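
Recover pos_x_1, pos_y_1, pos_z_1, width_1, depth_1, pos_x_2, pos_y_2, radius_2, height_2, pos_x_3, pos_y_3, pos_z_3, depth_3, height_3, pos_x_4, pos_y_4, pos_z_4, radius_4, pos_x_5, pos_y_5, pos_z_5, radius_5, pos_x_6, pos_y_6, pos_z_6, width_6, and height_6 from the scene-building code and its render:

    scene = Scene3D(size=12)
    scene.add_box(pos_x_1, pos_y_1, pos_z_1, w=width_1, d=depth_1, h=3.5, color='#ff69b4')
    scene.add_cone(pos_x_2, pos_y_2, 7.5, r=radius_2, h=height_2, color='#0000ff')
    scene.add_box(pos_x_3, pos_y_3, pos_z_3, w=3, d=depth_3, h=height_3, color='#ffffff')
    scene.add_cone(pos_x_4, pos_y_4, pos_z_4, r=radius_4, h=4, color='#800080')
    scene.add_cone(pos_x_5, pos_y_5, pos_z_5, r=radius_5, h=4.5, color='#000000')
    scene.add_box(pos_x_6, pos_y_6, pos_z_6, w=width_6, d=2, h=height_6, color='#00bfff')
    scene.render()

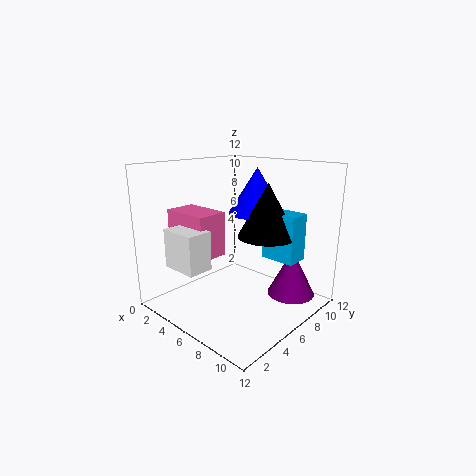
pos_x_1 = 2
pos_y_1 = 2
pos_z_1 = 5
width_1 = 4
depth_1 = 2.5
pos_x_2 = 5.5
pos_y_2 = 9
radius_2 = 2.5
height_2 = 4
pos_x_3 = 3.5
pos_y_3 = 0.5
pos_z_3 = 4.5
depth_3 = 2
height_3 = 3
pos_x_4 = 9.5
pos_y_4 = 9
pos_z_4 = 1
radius_4 = 2
pos_x_5 = 7.5
pos_y_5 = 8
pos_z_5 = 6
radius_5 = 2.5
pos_x_6 = 7
pos_y_6 = 8
pos_z_6 = 4
width_6 = 3
height_6 = 4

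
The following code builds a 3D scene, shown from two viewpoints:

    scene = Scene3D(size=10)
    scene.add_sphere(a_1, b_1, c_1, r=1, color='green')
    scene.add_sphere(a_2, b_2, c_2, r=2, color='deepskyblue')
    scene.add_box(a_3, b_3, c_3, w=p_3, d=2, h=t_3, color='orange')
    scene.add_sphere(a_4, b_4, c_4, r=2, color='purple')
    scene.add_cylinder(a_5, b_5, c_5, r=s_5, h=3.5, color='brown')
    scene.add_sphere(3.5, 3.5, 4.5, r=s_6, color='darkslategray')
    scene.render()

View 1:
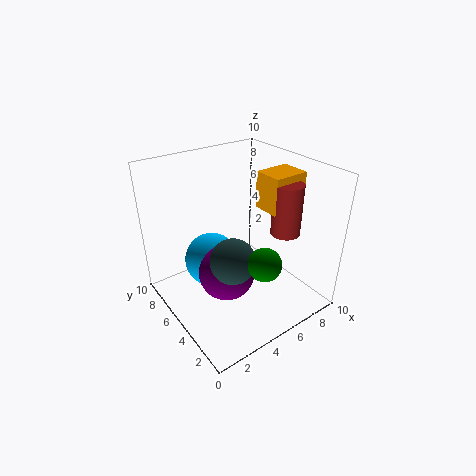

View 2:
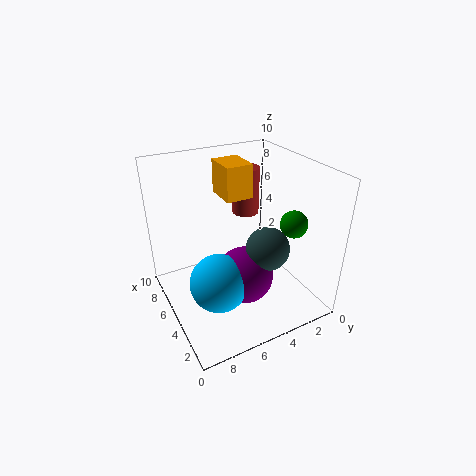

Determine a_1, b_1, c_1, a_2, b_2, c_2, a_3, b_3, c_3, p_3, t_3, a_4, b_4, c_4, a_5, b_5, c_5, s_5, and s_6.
a_1 = 4
b_1 = 1
c_1 = 5.5
a_2 = 4
b_2 = 7
c_2 = 2.5
a_3 = 6.5
b_3 = 3
c_3 = 7
p_3 = 2.5
t_3 = 2.5
a_4 = 4
b_4 = 5
c_4 = 2.5
a_5 = 7.5
b_5 = 3
c_5 = 5.5
s_5 = 1
s_6 = 1.5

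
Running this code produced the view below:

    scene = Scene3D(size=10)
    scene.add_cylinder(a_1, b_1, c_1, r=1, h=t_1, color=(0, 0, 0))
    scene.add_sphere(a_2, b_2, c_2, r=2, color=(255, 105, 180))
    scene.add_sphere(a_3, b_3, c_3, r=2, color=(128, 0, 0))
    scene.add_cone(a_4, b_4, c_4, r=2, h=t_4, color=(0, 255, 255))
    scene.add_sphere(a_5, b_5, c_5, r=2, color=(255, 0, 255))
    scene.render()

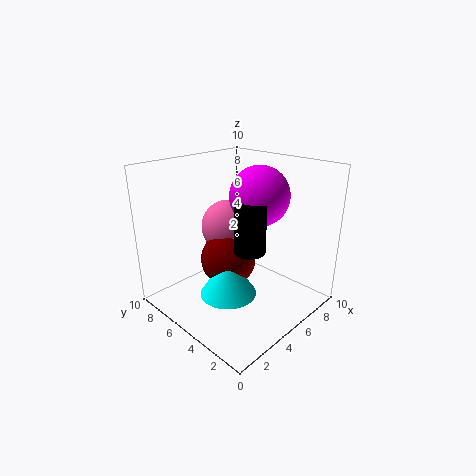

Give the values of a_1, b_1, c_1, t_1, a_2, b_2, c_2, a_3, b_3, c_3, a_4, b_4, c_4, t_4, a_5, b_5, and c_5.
a_1 = 4; b_1 = 3; c_1 = 5; t_1 = 3; a_2 = 6; b_2 = 7; c_2 = 5; a_3 = 5; b_3 = 6; c_3 = 3; a_4 = 4; b_4 = 5; c_4 = 1; t_4 = 3; a_5 = 6; b_5 = 4; c_5 = 8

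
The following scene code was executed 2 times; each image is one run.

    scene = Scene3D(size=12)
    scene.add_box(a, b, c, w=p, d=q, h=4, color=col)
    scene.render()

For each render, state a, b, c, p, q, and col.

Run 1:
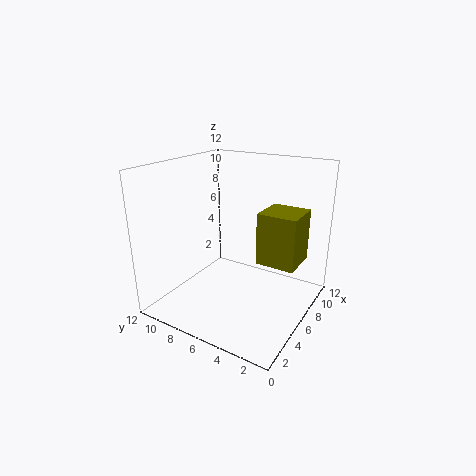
a = 4.5
b = 0.5
c = 5
p = 3
q = 3
col = 'olive'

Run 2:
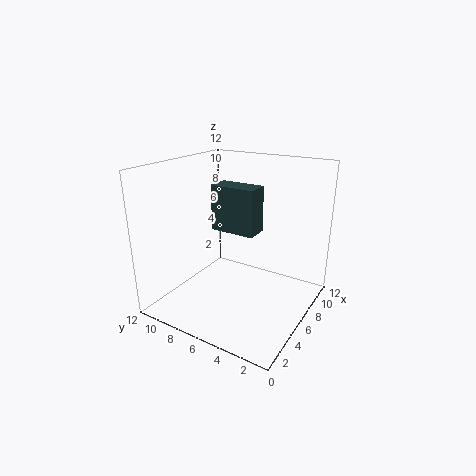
a = 6.5
b = 5
c = 6
p = 2
q = 4
col = 'darkslategray'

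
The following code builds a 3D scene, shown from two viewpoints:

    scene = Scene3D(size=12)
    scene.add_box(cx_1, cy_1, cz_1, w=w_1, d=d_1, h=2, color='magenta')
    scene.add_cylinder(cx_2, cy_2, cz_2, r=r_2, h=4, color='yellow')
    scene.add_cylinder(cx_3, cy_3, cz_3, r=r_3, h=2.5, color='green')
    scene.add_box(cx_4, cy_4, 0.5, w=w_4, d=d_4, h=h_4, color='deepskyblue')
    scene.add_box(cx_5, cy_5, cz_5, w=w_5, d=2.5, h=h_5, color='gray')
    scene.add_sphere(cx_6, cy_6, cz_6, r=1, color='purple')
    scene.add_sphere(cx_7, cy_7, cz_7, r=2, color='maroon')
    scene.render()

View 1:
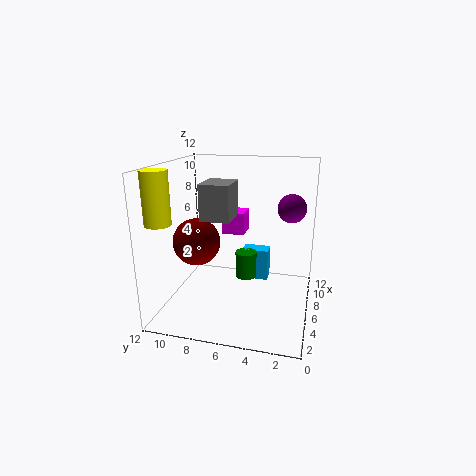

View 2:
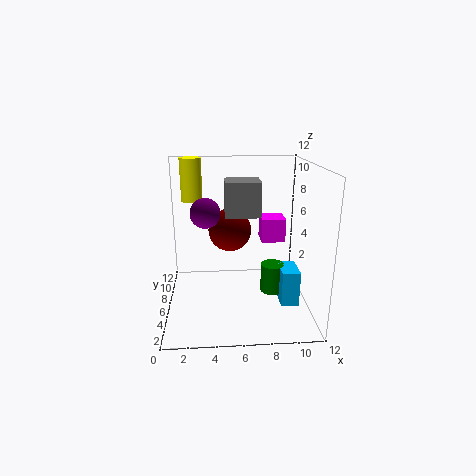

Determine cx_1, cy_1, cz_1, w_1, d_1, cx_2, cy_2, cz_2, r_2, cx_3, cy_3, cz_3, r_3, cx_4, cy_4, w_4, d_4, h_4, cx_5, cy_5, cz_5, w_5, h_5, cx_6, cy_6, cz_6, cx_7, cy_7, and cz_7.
cx_1 = 8, cy_1 = 6, cz_1 = 5.5, w_1 = 2, d_1 = 2, cx_2 = 2, cy_2 = 11, cz_2 = 8, r_2 = 1, cx_3 = 9, cy_3 = 6, cz_3 = 1, r_3 = 1, cx_4 = 9.5, cy_4 = 4, w_4 = 1.5, d_4 = 2.5, h_4 = 3, cx_5 = 5, cy_5 = 6.5, cz_5 = 7.5, w_5 = 3, h_5 = 3, cx_6 = 3.5, cy_6 = 1.5, cz_6 = 9.5, cx_7 = 5.5, cy_7 = 9.5, cz_7 = 5.5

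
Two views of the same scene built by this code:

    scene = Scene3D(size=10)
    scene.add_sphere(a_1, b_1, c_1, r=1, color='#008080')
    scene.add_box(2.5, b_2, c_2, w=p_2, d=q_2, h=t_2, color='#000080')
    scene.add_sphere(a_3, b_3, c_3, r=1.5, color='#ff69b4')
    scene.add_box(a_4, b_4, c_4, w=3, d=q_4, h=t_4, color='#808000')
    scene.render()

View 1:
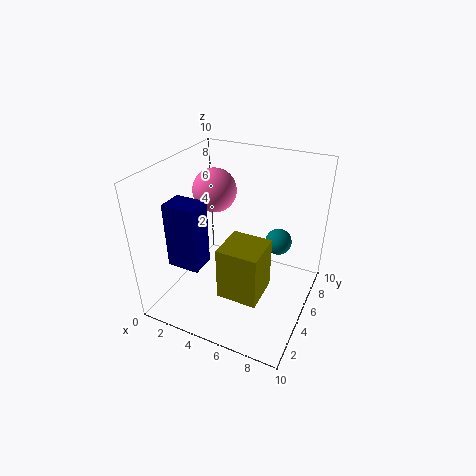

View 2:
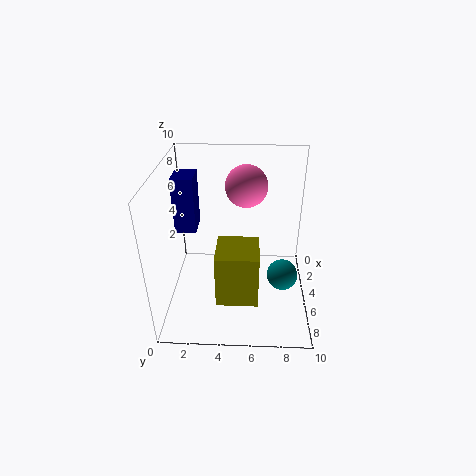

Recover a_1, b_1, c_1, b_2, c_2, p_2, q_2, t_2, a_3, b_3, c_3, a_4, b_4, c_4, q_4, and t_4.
a_1 = 7
b_1 = 8
c_1 = 3.5
b_2 = 0.5
c_2 = 5
p_2 = 2
q_2 = 1.5
t_2 = 4
a_3 = 3
b_3 = 5.5
c_3 = 8
a_4 = 4
b_4 = 3.5
c_4 = 0.5
q_4 = 3
t_4 = 4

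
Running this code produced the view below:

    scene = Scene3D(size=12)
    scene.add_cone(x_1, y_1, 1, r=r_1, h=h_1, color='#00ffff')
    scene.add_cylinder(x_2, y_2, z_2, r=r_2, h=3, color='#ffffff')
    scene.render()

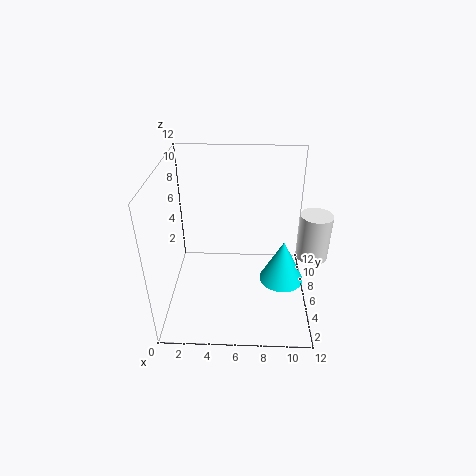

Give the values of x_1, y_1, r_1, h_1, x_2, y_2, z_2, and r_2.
x_1 = 10; y_1 = 7; r_1 = 2; h_1 = 4; x_2 = 11; y_2 = 1; z_2 = 8; r_2 = 1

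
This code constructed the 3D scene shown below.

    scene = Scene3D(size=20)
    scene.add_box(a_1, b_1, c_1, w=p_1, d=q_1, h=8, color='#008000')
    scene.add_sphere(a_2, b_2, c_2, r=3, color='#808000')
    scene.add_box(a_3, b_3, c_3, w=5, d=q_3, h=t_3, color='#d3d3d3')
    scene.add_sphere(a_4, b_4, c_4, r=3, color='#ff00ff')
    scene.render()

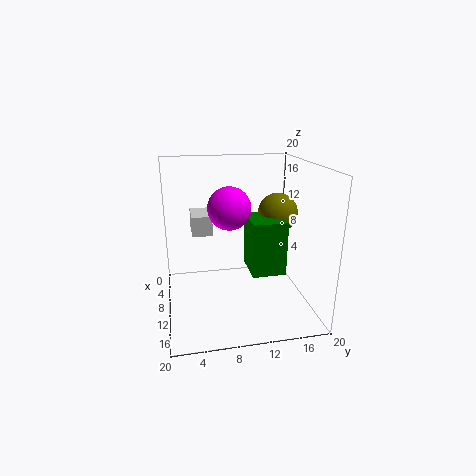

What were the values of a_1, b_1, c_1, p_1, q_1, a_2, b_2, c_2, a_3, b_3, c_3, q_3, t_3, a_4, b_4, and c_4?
a_1 = 5
b_1 = 12
c_1 = 4
p_1 = 6
q_1 = 5
a_2 = 6
b_2 = 17
c_2 = 12
a_3 = 1
b_3 = 4
c_3 = 9
q_3 = 3
t_3 = 3
a_4 = 9
b_4 = 9
c_4 = 14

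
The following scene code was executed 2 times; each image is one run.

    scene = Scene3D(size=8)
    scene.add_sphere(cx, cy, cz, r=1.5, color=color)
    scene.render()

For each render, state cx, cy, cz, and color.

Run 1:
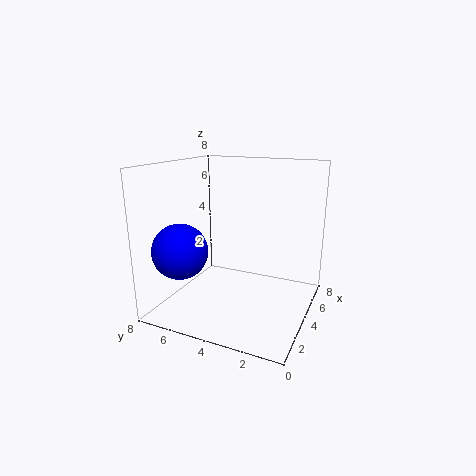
cx = 2, cy = 6.5, cz = 3.5, color = 'blue'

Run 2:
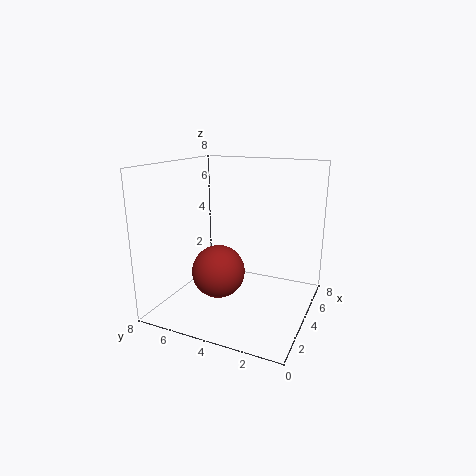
cx = 3.5, cy = 5, cz = 2, color = 'brown'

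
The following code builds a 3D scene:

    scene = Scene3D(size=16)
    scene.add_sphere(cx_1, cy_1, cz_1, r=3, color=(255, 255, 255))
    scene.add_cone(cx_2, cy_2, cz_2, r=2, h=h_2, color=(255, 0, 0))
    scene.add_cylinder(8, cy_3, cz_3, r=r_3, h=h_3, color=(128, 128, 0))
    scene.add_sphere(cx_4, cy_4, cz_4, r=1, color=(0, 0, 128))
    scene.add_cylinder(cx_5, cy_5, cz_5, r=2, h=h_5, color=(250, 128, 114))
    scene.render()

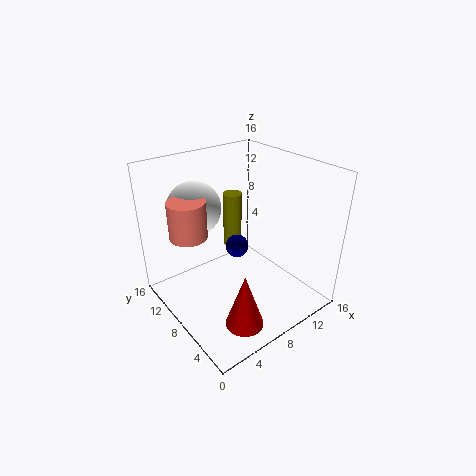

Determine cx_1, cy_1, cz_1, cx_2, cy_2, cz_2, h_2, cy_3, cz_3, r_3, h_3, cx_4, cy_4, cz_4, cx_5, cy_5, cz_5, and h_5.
cx_1 = 5
cy_1 = 12
cz_1 = 11
cx_2 = 5
cy_2 = 3
cz_2 = 1
h_2 = 6
cy_3 = 9
cz_3 = 7
r_3 = 1
h_3 = 6
cx_4 = 4
cy_4 = 3
cz_4 = 11
cx_5 = 3
cy_5 = 10
cz_5 = 9
h_5 = 4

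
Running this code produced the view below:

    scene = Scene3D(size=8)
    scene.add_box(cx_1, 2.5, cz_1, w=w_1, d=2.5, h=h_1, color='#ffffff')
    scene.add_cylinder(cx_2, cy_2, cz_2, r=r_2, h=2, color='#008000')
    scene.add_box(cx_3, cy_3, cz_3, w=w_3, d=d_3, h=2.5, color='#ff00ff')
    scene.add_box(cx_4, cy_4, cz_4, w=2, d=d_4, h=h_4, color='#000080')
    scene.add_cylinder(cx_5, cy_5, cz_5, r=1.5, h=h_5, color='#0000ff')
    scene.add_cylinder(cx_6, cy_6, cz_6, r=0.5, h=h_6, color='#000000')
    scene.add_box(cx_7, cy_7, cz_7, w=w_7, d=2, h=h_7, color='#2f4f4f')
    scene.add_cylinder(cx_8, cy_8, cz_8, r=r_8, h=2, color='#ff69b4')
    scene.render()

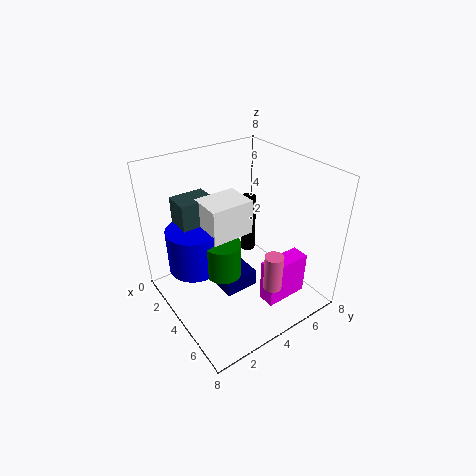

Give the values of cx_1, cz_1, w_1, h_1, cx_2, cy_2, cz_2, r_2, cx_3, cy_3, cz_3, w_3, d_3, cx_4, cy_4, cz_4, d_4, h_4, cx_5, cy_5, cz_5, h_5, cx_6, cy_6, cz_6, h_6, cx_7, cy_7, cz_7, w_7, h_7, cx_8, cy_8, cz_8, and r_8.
cx_1 = 2; cz_1 = 4; w_1 = 2; h_1 = 2; cx_2 = 4; cy_2 = 3; cz_2 = 2; r_2 = 1; cx_3 = 5.5; cy_3 = 4.5; cz_3 = 0.5; w_3 = 1; d_3 = 2.5; cx_4 = 2.5; cy_4 = 3; cz_4 = 0.5; d_4 = 2; h_4 = 1; cx_5 = 2.5; cy_5 = 2; cz_5 = 2; h_5 = 2.5; cx_6 = 1; cy_6 = 7; cz_6 = 0.5; h_6 = 4; cx_7 = 1; cy_7 = 1.5; cz_7 = 2.5; w_7 = 1.5; h_7 = 3.5; cx_8 = 6.5; cy_8 = 4.5; cz_8 = 2; r_8 = 0.5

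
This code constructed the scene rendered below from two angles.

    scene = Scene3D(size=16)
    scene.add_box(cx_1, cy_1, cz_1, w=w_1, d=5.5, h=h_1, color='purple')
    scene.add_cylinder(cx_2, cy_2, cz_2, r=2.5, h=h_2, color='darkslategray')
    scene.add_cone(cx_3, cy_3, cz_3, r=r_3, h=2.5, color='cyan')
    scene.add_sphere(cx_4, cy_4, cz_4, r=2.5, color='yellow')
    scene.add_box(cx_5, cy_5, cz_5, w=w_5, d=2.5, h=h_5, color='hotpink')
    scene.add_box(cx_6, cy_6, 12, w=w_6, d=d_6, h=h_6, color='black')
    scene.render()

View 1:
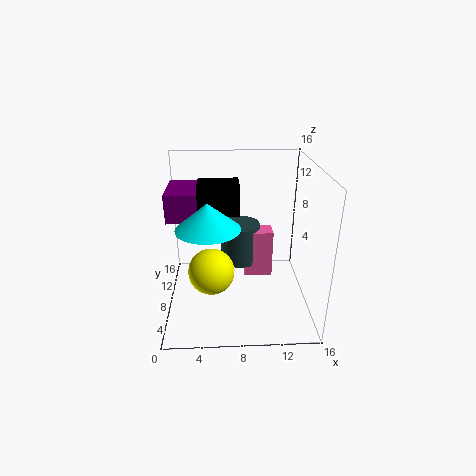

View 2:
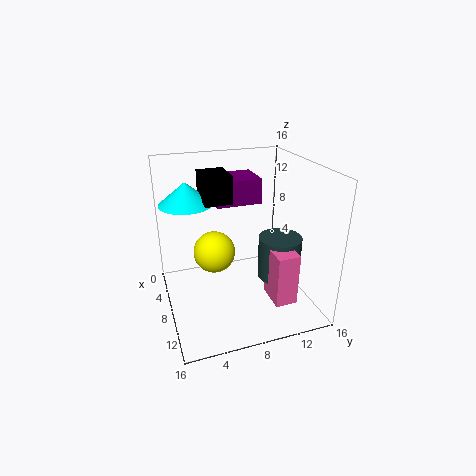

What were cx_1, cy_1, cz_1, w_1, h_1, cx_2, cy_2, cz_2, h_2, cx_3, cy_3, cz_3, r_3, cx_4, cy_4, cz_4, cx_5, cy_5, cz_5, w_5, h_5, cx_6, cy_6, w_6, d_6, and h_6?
cx_1 = 0.5; cy_1 = 6.5; cz_1 = 10.5; w_1 = 4.5; h_1 = 3; cx_2 = 8.5; cy_2 = 13; cz_2 = 2.5; h_2 = 5; cx_3 = 5; cy_3 = 3; cz_3 = 11.5; r_3 = 3; cx_4 = 5; cy_4 = 6; cz_4 = 5; cx_5 = 9; cy_5 = 11; cz_5 = 1; w_5 = 3.5; h_5 = 6; cx_6 = 4; cy_6 = 4.5; w_6 = 4; d_6 = 3; h_6 = 3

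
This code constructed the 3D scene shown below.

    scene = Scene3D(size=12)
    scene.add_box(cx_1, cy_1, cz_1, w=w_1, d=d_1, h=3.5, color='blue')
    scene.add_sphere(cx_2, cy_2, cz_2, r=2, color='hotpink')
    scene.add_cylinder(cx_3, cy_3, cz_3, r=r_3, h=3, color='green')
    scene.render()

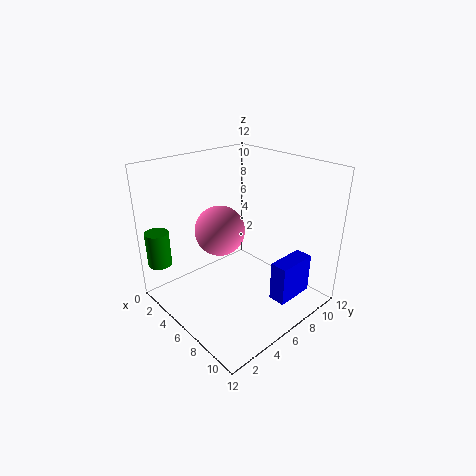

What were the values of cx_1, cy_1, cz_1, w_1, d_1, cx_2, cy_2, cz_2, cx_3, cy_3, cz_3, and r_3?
cx_1 = 8.5; cy_1 = 7.5; cz_1 = 0.5; w_1 = 1.5; d_1 = 3.5; cx_2 = 5.5; cy_2 = 4.5; cz_2 = 7; cx_3 = 1.5; cy_3 = 1; cz_3 = 3.5; r_3 = 1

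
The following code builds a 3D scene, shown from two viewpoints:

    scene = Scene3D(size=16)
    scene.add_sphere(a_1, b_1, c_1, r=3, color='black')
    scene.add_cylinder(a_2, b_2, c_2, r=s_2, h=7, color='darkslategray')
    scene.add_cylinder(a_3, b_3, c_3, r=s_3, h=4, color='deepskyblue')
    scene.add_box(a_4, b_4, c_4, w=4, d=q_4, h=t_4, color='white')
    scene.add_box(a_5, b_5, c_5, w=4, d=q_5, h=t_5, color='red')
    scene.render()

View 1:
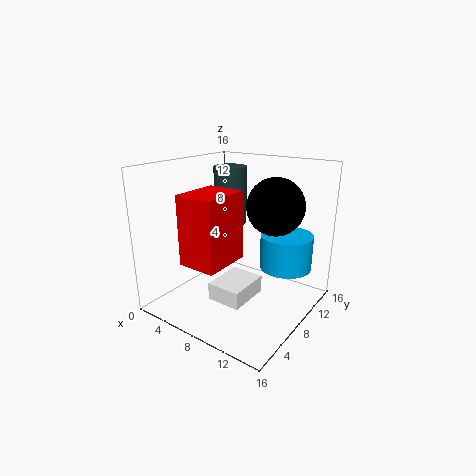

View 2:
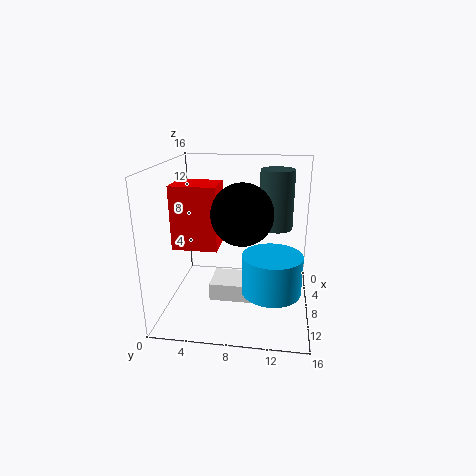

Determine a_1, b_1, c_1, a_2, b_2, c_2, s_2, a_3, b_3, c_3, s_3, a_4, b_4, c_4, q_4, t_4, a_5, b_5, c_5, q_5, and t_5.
a_1 = 12; b_1 = 9; c_1 = 12; a_2 = 4; b_2 = 12; c_2 = 8; s_2 = 2; a_3 = 12; b_3 = 12; c_3 = 4; s_3 = 3; a_4 = 6; b_4 = 5; c_4 = 1; q_4 = 5; t_4 = 2; a_5 = 6; b_5 = 1; c_5 = 7; q_5 = 5; t_5 = 7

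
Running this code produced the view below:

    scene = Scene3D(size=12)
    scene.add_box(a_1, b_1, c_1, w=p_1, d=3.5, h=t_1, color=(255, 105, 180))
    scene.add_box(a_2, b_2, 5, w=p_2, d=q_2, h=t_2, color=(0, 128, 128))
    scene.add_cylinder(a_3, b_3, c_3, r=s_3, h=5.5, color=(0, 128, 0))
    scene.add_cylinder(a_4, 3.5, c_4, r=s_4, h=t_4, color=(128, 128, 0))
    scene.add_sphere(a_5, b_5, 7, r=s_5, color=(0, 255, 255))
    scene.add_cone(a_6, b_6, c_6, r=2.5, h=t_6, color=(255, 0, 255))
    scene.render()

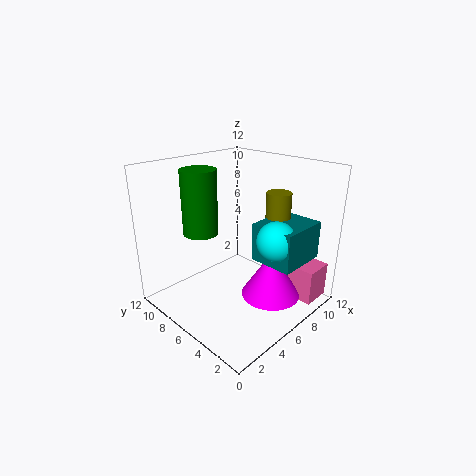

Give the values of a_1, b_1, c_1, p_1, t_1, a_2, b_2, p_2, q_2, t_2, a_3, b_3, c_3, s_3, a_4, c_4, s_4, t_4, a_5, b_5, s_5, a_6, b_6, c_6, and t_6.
a_1 = 9; b_1 = 0.5; c_1 = 0.5; p_1 = 2.5; t_1 = 3; a_2 = 5.5; b_2 = 0.5; p_2 = 4; q_2 = 3.5; t_2 = 3; a_3 = 4.5; b_3 = 9; c_3 = 6; s_3 = 1.5; a_4 = 8; c_4 = 7; s_4 = 1; t_4 = 3; a_5 = 6; b_5 = 2; s_5 = 1.5; a_6 = 7.5; b_6 = 3.5; c_6 = 1; t_6 = 4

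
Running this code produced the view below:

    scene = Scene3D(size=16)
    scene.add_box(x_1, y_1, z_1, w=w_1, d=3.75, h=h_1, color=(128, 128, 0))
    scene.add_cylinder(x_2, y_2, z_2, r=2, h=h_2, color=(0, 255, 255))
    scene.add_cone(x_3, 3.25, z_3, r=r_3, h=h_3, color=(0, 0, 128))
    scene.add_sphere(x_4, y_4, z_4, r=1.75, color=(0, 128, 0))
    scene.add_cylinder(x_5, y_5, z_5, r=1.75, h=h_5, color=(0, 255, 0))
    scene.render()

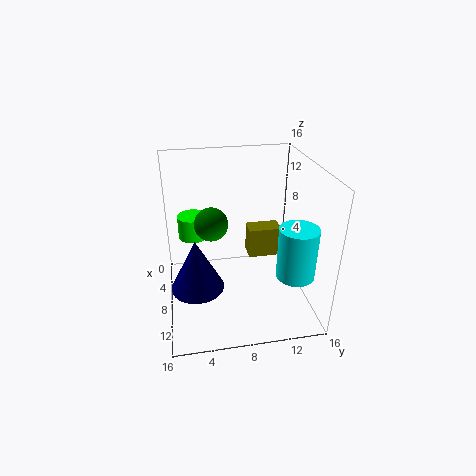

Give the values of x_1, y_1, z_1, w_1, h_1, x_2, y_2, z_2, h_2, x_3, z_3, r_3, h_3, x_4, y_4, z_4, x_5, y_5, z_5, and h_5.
x_1 = 5; y_1 = 9.5; z_1 = 4.75; w_1 = 2.25; h_1 = 3.5; x_2 = 12.5; y_2 = 13.25; z_2 = 5.5; h_2 = 5.5; x_3 = 6.25; z_3 = 0.5; r_3 = 3.25; h_3 = 6.5; x_4 = 9; y_4 = 5; z_4 = 10.5; x_5 = 4; y_5 = 3.25; z_5 = 6.5; h_5 = 2.75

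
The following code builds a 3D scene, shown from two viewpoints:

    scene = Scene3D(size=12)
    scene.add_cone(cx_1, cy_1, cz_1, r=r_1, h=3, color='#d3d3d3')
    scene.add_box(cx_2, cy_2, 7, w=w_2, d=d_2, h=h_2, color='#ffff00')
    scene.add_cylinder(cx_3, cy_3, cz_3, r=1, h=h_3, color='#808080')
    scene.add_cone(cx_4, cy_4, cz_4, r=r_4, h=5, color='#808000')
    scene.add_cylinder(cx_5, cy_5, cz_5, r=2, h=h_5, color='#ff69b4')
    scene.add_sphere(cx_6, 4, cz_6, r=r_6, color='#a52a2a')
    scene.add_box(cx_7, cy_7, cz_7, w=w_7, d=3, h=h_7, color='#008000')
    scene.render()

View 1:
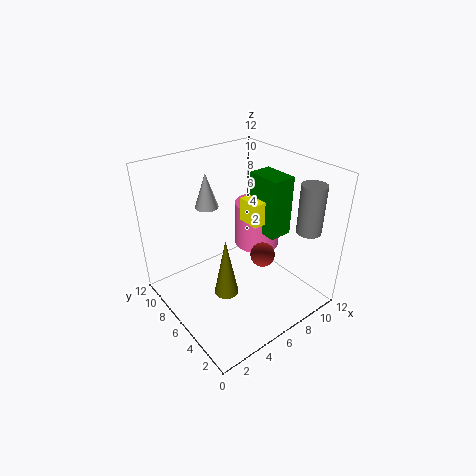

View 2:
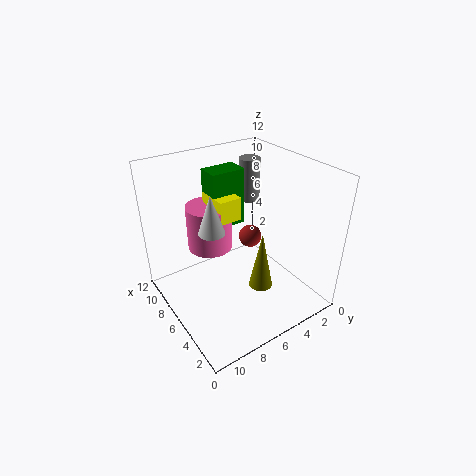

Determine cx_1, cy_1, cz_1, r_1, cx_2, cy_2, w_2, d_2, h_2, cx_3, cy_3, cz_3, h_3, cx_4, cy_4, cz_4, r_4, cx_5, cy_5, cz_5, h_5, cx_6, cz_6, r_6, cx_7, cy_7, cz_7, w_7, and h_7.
cx_1 = 5, cy_1 = 9, cz_1 = 8, r_1 = 1, cx_2 = 7, cy_2 = 5, w_2 = 3, d_2 = 2, h_2 = 2, cx_3 = 10, cy_3 = 2, cz_3 = 7, h_3 = 4, cx_4 = 4, cy_4 = 5, cz_4 = 2, r_4 = 1, cx_5 = 9, cy_5 = 7, cz_5 = 4, h_5 = 4, cx_6 = 7, cz_6 = 5, r_6 = 1, cx_7 = 8, cy_7 = 4, cz_7 = 6, w_7 = 2, h_7 = 5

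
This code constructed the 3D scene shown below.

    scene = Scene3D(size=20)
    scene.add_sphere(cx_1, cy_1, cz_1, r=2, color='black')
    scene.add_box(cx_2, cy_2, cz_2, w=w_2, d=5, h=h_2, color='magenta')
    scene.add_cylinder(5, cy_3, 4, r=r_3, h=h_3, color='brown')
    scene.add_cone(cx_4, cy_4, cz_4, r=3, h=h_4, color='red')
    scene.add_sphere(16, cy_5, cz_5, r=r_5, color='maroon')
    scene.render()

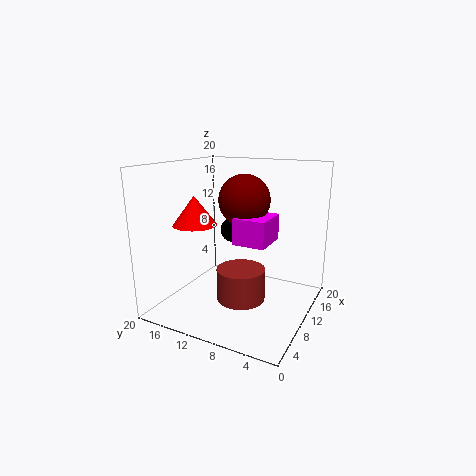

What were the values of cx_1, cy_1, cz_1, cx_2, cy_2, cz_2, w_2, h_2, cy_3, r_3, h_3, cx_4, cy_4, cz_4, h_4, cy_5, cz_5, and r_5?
cx_1 = 16; cy_1 = 14; cz_1 = 9; cx_2 = 12; cy_2 = 7; cz_2 = 8; w_2 = 6; h_2 = 4; cy_3 = 7; r_3 = 3; h_3 = 4; cx_4 = 7; cy_4 = 15; cz_4 = 12; h_4 = 4; cy_5 = 12; cz_5 = 14; r_5 = 4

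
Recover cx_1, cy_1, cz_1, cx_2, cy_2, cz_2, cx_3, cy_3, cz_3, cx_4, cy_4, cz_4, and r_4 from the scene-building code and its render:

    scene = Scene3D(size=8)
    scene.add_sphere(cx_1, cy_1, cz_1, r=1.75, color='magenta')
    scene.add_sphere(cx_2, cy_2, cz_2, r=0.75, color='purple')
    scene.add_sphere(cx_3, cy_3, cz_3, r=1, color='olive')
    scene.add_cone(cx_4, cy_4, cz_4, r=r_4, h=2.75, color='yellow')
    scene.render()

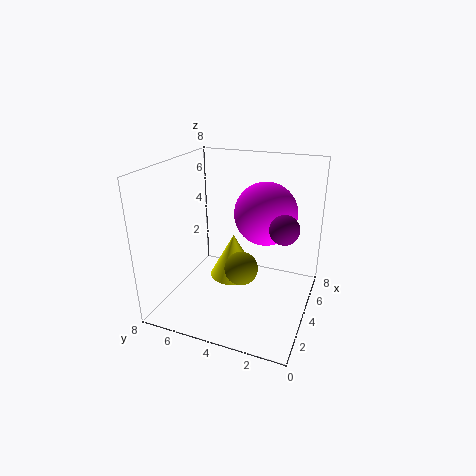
cx_1 = 5; cy_1 = 2.75; cz_1 = 5.25; cx_2 = 3.25; cy_2 = 1.25; cz_2 = 5.25; cx_3 = 4.5; cy_3 = 4; cz_3 = 1.75; cx_4 = 5.75; cy_4 = 5; cz_4 = 0.5; r_4 = 1.5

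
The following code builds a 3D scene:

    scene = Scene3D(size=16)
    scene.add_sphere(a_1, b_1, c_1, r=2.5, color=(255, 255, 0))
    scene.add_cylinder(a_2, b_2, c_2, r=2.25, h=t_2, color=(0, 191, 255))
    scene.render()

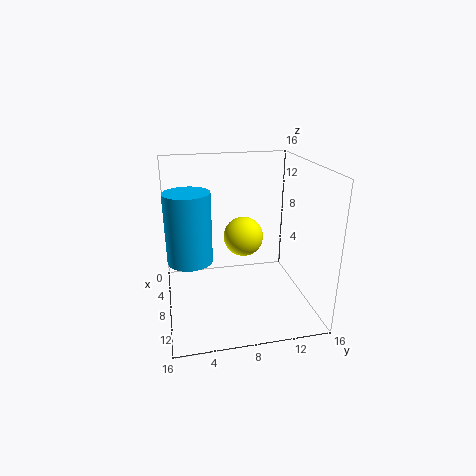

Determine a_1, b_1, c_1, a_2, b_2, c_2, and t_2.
a_1 = 3.25; b_1 = 9.75; c_1 = 6; a_2 = 10.75; b_2 = 2.5; c_2 = 7.25; t_2 = 7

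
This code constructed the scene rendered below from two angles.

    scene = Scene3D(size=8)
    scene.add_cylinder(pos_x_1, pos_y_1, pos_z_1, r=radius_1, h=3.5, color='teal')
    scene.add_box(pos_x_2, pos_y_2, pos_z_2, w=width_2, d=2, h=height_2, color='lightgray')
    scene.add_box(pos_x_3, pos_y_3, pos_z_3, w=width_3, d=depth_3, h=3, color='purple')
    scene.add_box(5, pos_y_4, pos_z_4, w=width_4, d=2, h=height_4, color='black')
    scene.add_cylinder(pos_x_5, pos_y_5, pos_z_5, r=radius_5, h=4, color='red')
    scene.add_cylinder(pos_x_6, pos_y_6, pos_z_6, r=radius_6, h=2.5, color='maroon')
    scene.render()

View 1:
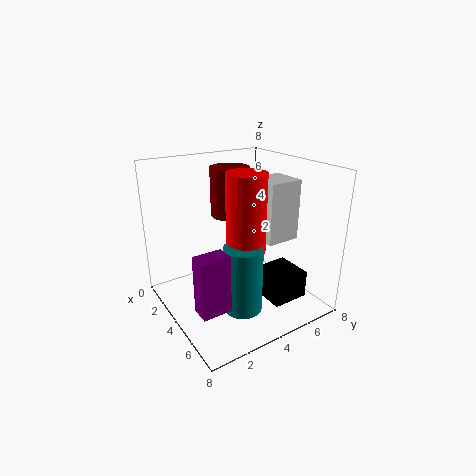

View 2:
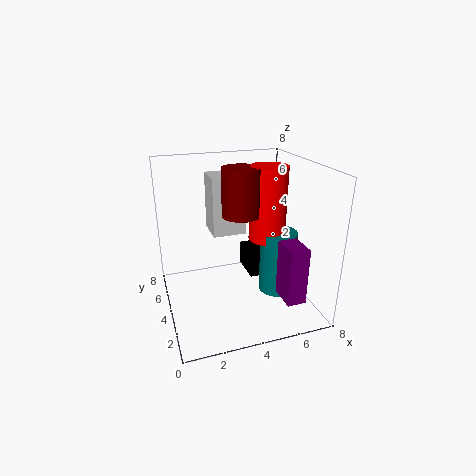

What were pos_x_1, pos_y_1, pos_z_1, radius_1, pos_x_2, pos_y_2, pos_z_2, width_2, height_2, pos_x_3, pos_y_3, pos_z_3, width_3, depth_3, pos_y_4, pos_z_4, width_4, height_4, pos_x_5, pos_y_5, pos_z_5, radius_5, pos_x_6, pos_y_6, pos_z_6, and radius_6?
pos_x_1 = 6, pos_y_1 = 3, pos_z_1 = 1, radius_1 = 1, pos_x_2 = 3, pos_y_2 = 5.5, pos_z_2 = 3.5, width_2 = 2, height_2 = 3.5, pos_x_3 = 5.5, pos_y_3 = 0.5, pos_z_3 = 1.5, width_3 = 1, depth_3 = 1.5, pos_y_4 = 4.5, pos_z_4 = 1, width_4 = 2, height_4 = 1.5, pos_x_5 = 5.5, pos_y_5 = 3.5, pos_z_5 = 4, radius_5 = 1, pos_x_6 = 4, pos_y_6 = 3.5, pos_z_6 = 5.5, radius_6 = 1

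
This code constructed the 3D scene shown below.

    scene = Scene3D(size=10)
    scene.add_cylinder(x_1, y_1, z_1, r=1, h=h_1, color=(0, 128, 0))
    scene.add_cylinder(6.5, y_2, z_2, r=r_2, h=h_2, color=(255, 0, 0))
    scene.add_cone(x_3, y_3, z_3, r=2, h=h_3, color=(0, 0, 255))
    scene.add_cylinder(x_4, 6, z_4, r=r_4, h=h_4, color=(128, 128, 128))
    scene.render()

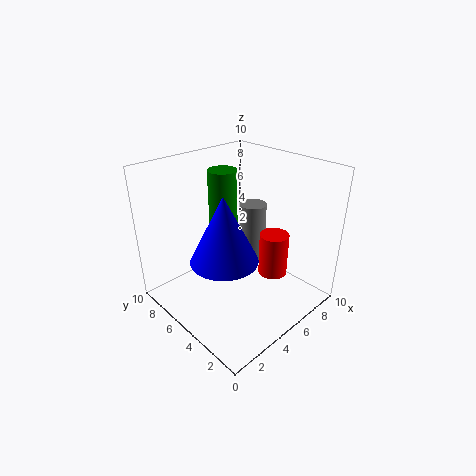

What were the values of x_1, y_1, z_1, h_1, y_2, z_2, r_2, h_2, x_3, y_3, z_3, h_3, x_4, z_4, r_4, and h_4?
x_1 = 5; y_1 = 6.5; z_1 = 5; h_1 = 4.5; y_2 = 3; z_2 = 2.5; r_2 = 1; h_2 = 3; x_3 = 2; y_3 = 3; z_3 = 5.5; h_3 = 4; x_4 = 7.5; z_4 = 2; r_4 = 1; h_4 = 4.5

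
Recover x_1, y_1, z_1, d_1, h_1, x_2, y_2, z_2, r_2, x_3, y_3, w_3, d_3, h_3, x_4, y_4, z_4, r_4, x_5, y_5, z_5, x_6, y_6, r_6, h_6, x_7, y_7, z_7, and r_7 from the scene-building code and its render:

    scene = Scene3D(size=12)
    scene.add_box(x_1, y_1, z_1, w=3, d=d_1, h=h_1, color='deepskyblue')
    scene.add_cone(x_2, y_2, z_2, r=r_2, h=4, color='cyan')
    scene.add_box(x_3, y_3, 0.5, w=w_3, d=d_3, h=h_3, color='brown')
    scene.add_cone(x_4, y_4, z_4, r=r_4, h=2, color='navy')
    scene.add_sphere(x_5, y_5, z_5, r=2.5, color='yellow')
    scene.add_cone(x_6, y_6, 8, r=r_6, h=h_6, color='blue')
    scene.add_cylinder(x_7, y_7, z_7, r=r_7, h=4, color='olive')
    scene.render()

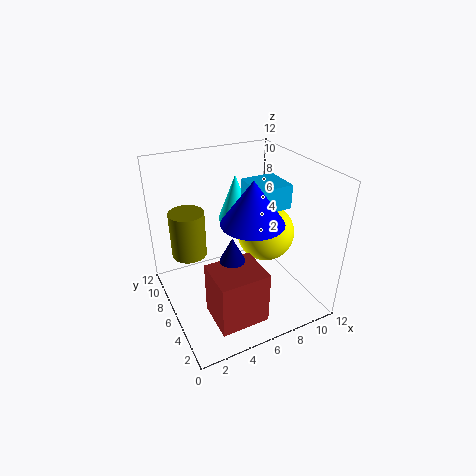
x_1 = 7, y_1 = 4.5, z_1 = 8.5, d_1 = 3, h_1 = 2, x_2 = 7, y_2 = 8.5, z_2 = 6.5, r_2 = 1.5, x_3 = 2.5, y_3 = 1.5, w_3 = 4, d_3 = 3.5, h_3 = 4.5, x_4 = 4.5, y_4 = 4, z_4 = 5.5, r_4 = 1, x_5 = 9, y_5 = 6.5, z_5 = 5.5, x_6 = 6.5, y_6 = 4.5, r_6 = 2.5, h_6 = 3.5, x_7 = 2.5, y_7 = 8.5, z_7 = 4, r_7 = 1.5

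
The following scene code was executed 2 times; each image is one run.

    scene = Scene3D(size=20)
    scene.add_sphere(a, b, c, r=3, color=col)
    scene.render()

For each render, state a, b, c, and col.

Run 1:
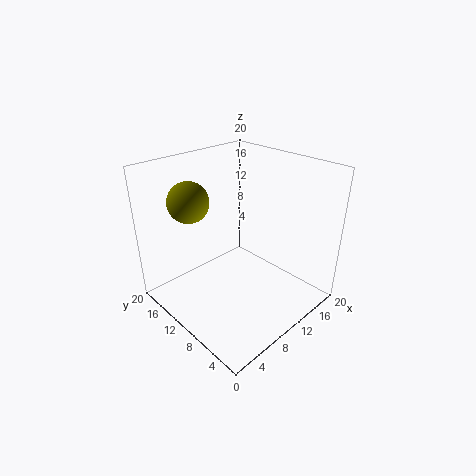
a = 7, b = 17, c = 14, col = 'olive'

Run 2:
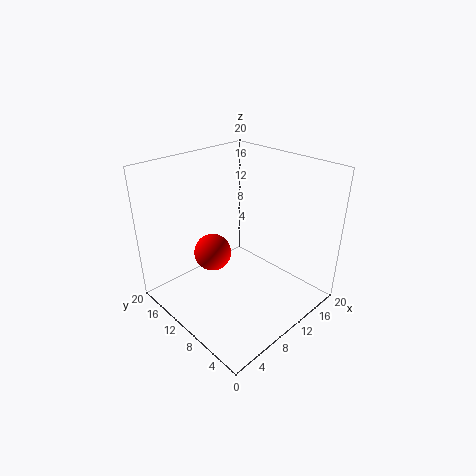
a = 11, b = 17, c = 4, col = 'red'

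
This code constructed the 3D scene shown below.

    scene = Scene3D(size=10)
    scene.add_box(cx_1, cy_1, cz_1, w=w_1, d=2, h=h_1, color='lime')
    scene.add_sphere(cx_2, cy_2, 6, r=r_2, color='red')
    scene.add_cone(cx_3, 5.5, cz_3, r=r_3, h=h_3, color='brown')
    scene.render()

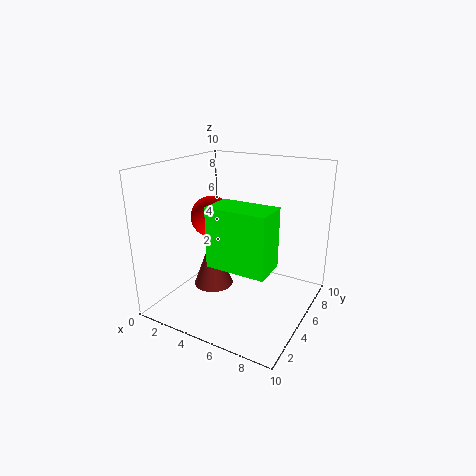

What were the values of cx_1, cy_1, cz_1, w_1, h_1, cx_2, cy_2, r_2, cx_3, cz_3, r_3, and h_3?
cx_1 = 5.5, cy_1 = 0.5, cz_1 = 5, w_1 = 3.5, h_1 = 3.5, cx_2 = 2.5, cy_2 = 5.5, r_2 = 1.5, cx_3 = 2.5, cz_3 = 0.5, r_3 = 1.5, h_3 = 4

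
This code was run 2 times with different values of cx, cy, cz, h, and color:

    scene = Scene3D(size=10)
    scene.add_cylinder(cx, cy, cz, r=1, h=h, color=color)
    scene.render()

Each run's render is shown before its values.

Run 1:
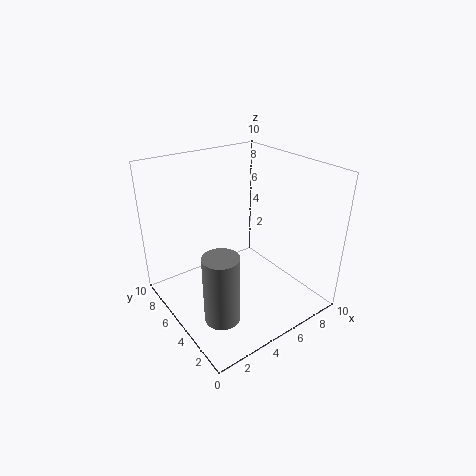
cx = 1, cy = 1, cz = 3, h = 4, color = 'gray'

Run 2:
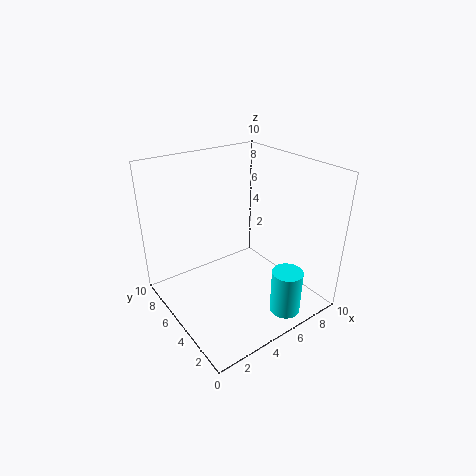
cx = 6, cy = 1, cz = 1, h = 3, color = 'cyan'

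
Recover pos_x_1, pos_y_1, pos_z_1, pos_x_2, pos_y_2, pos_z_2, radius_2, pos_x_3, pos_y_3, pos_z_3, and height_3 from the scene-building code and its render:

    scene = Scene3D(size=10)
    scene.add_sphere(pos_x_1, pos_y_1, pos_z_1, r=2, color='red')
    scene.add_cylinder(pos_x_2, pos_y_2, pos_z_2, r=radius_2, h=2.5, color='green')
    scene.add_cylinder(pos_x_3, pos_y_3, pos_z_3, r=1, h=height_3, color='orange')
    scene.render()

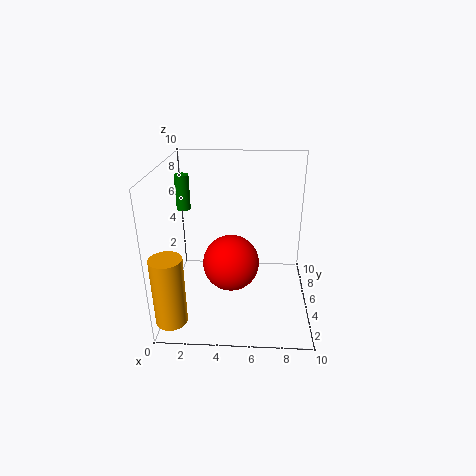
pos_x_1 = 4.5
pos_y_1 = 5
pos_z_1 = 3
pos_x_2 = 1
pos_y_2 = 6.5
pos_z_2 = 6.5
radius_2 = 0.5
pos_x_3 = 1
pos_y_3 = 1
pos_z_3 = 1
height_3 = 4.5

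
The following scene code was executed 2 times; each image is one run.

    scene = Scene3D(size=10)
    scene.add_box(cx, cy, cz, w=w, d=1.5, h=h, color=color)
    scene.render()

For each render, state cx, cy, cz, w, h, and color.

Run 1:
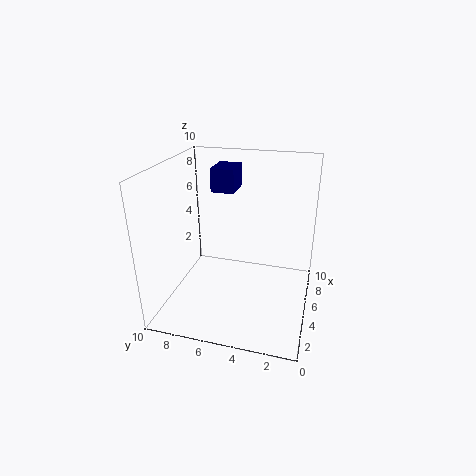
cx = 4
cy = 5
cz = 8.5
w = 2
h = 1.5
color = 'navy'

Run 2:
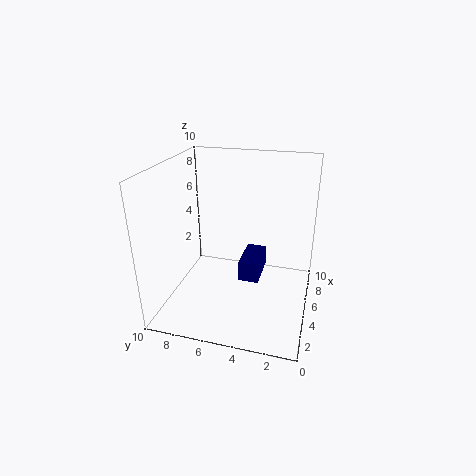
cx = 5
cy = 3.5
cz = 1.5
w = 3
h = 1.5
color = 'navy'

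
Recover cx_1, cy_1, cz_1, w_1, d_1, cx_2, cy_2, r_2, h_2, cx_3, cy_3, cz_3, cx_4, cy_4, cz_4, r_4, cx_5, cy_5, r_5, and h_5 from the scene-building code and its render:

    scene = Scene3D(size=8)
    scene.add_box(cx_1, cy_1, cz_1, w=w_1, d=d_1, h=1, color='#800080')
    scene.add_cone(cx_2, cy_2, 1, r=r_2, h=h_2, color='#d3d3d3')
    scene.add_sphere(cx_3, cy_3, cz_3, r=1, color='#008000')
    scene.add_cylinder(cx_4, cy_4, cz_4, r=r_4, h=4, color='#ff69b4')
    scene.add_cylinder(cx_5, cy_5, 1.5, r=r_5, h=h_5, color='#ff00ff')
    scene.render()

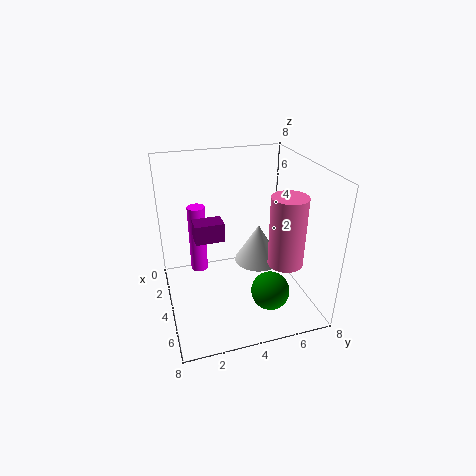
cx_1 = 4; cy_1 = 1.5; cz_1 = 4.5; w_1 = 1; d_1 = 1.5; cx_2 = 2; cy_2 = 6; r_2 = 1.5; h_2 = 2.5; cx_3 = 6.5; cy_3 = 5; cz_3 = 2; cx_4 = 5; cy_4 = 6.5; cz_4 = 2.5; r_4 = 1; cx_5 = 2.5; cy_5 = 2; r_5 = 0.5; h_5 = 4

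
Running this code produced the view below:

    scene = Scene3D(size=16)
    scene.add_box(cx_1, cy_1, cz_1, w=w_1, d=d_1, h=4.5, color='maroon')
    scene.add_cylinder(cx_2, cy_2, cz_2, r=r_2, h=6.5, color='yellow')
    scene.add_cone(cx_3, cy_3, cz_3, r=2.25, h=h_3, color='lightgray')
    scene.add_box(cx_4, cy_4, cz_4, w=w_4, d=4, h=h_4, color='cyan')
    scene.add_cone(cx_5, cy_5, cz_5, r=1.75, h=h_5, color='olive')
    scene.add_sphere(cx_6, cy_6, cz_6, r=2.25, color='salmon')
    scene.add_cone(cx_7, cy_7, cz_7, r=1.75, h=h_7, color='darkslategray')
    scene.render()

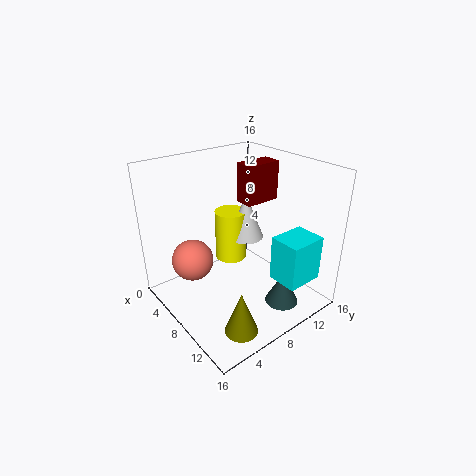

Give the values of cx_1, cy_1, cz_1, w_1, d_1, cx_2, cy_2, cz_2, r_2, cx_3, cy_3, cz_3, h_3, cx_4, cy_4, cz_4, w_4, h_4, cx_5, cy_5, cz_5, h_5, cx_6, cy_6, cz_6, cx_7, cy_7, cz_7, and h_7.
cx_1 = 5.25, cy_1 = 10, cz_1 = 11, w_1 = 2.25, d_1 = 4.25, cx_2 = 3, cy_2 = 10.75, cz_2 = 2.25, r_2 = 2, cx_3 = 4.25, cy_3 = 12.25, cz_3 = 5.25, h_3 = 5.75, cx_4 = 12.5, cy_4 = 8.75, cz_4 = 5, w_4 = 3.25, h_4 = 4.75, cx_5 = 13, cy_5 = 4.5, cz_5 = 0.25, h_5 = 4.75, cx_6 = 6, cy_6 = 3.25, cz_6 = 6, cx_7 = 13.75, cy_7 = 9.5, cz_7 = 2.25, h_7 = 3.5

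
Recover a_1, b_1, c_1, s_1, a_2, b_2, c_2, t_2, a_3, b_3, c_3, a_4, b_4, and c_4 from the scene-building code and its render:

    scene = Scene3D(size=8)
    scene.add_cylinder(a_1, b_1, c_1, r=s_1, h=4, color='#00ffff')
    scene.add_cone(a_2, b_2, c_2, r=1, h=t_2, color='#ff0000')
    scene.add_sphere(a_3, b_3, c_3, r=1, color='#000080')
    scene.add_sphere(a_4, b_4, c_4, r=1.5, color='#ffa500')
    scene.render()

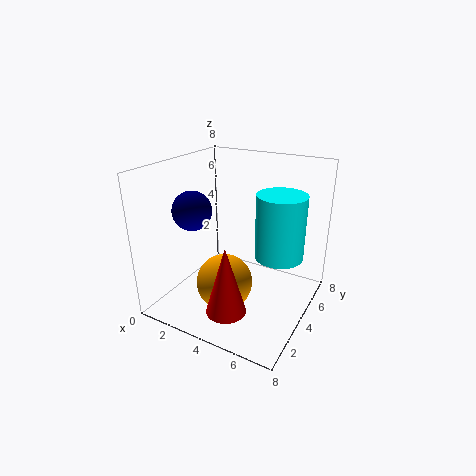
a_1 = 5.5
b_1 = 6.5
c_1 = 2
s_1 = 1.5
a_2 = 5
b_2 = 1
c_2 = 1.5
t_2 = 3.5
a_3 = 2.5
b_3 = 2
c_3 = 6
a_4 = 4
b_4 = 2.5
c_4 = 2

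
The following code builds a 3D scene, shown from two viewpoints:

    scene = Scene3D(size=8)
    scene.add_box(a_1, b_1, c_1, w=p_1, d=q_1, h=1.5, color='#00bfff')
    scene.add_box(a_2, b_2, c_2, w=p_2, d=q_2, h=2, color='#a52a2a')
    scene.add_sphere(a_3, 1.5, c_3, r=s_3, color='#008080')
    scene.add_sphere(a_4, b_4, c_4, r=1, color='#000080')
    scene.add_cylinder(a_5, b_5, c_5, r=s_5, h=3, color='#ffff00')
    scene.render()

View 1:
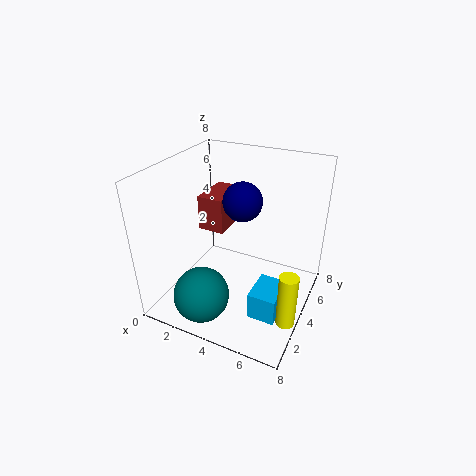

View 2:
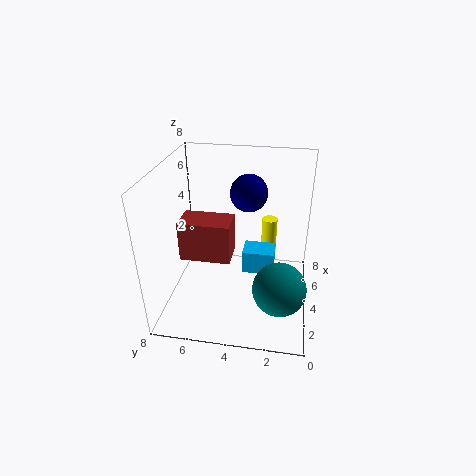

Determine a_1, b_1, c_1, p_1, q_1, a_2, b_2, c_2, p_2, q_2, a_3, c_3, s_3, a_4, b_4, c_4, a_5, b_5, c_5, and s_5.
a_1 = 5.5; b_1 = 2; c_1 = 0.5; p_1 = 1.5; q_1 = 2; a_2 = 1.5; b_2 = 4; c_2 = 4; p_2 = 1.5; q_2 = 2.5; a_3 = 3; c_3 = 1.5; s_3 = 1.5; a_4 = 4.5; b_4 = 3.5; c_4 = 6.5; a_5 = 7.5; b_5 = 2.5; c_5 = 0.5; s_5 = 0.5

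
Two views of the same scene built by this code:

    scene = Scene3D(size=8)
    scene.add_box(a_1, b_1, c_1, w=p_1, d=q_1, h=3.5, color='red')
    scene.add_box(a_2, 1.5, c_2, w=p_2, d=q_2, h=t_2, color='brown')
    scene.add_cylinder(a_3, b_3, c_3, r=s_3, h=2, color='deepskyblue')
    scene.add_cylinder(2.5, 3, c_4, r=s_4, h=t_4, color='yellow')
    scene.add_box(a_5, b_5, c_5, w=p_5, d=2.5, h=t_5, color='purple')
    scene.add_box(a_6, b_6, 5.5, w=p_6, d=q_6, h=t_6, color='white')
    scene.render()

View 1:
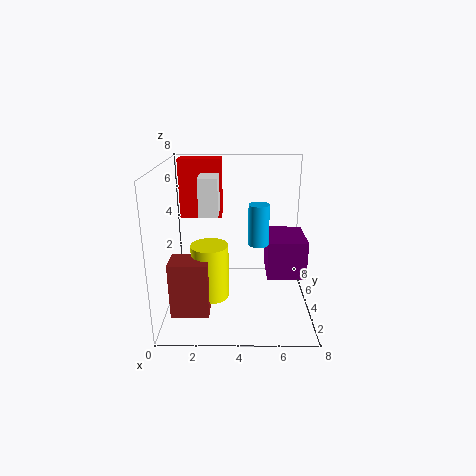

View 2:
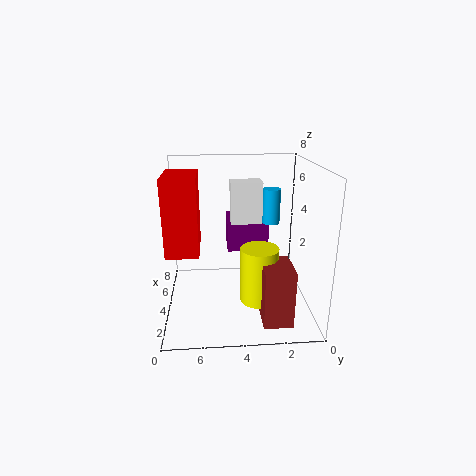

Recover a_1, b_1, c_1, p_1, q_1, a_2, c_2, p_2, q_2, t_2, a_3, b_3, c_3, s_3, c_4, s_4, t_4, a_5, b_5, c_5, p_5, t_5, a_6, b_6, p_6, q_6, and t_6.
a_1 = 0.5
b_1 = 6
c_1 = 4.5
p_1 = 2.5
q_1 = 1.5
a_2 = 0.5
c_2 = 0.5
p_2 = 2
q_2 = 1.5
t_2 = 3
a_3 = 5
b_3 = 2
c_3 = 4.5
s_3 = 0.5
c_4 = 1
s_4 = 1
t_4 = 3
a_5 = 5.5
b_5 = 2
c_5 = 2.5
p_5 = 2
t_5 = 2
a_6 = 2
b_6 = 3
p_6 = 1
q_6 = 1.5
t_6 = 2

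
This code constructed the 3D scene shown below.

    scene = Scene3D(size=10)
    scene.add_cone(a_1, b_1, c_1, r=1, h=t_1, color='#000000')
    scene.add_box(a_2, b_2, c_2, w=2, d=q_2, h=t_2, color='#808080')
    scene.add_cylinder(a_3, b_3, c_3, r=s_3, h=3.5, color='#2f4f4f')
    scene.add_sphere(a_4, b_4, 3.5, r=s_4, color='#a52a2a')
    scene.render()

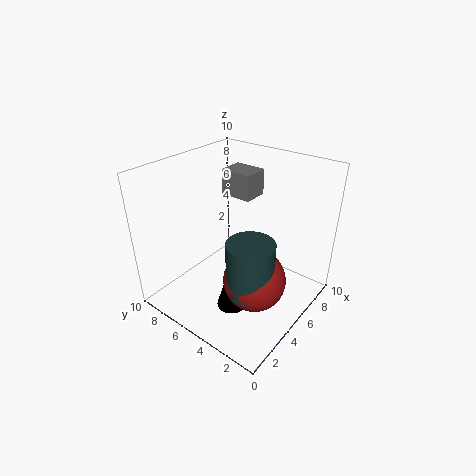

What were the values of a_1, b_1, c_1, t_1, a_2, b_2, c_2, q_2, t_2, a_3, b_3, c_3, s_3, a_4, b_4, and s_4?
a_1 = 3; b_1 = 4; c_1 = 1; t_1 = 3.5; a_2 = 7.5; b_2 = 6; c_2 = 6.5; q_2 = 2.5; t_2 = 2; a_3 = 3; b_3 = 2.5; c_3 = 3; s_3 = 1.5; a_4 = 3.5; b_4 = 2.5; s_4 = 2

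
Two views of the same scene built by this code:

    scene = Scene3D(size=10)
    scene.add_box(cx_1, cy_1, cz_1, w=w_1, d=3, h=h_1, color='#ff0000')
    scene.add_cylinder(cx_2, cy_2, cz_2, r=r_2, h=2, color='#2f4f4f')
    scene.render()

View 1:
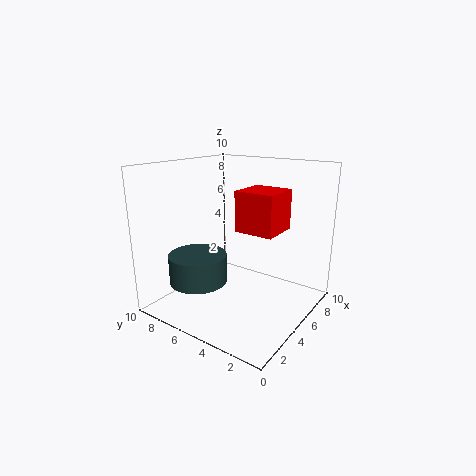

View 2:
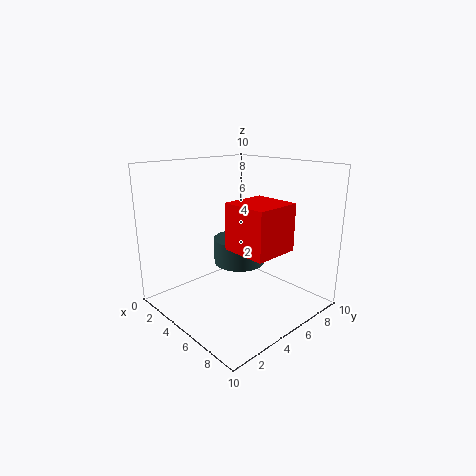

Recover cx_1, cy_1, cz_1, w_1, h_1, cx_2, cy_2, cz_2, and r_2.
cx_1 = 6
cy_1 = 3
cz_1 = 5
w_1 = 3
h_1 = 3
cx_2 = 3
cy_2 = 7
cz_2 = 2
r_2 = 2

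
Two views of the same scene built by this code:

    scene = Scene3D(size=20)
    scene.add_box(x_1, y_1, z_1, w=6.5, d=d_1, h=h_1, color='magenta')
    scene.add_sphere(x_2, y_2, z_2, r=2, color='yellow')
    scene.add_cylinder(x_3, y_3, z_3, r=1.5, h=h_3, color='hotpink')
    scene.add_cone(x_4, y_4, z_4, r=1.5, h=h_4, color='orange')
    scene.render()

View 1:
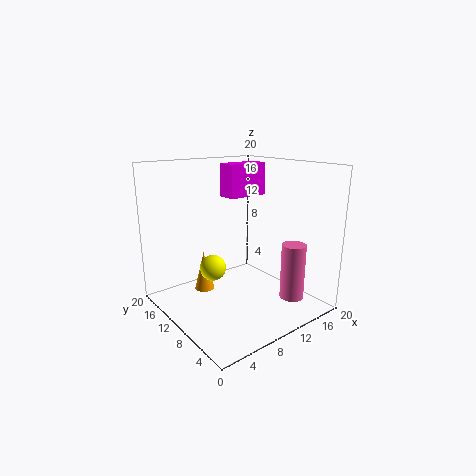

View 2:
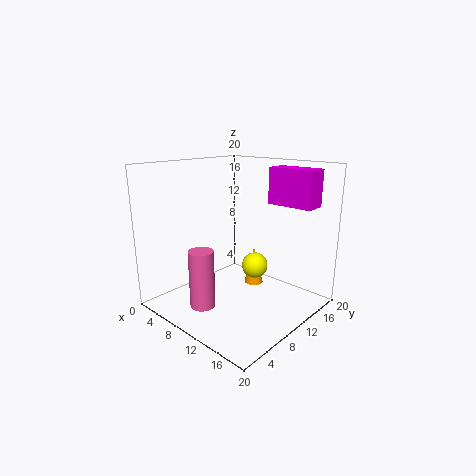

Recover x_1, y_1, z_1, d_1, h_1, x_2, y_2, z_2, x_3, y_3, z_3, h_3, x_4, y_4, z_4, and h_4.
x_1 = 12, y_1 = 14, z_1 = 14.5, d_1 = 3, h_1 = 5, x_2 = 9, y_2 = 15, z_2 = 4, x_3 = 12, y_3 = 1.5, z_3 = 4, h_3 = 7, x_4 = 8, y_4 = 16, z_4 = 0.5, h_4 = 6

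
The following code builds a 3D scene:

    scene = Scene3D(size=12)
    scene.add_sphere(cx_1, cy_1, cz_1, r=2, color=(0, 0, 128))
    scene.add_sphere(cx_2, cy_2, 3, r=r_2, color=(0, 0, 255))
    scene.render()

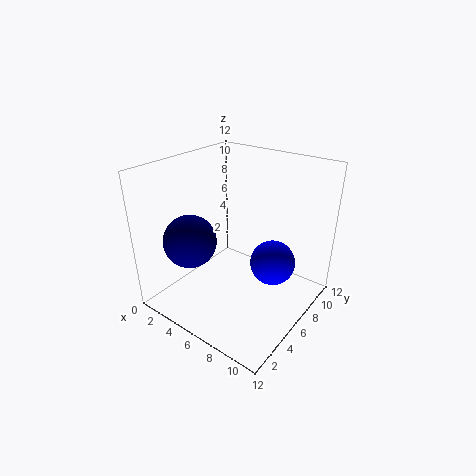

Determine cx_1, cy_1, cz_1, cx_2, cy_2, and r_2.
cx_1 = 4.5; cy_1 = 2; cz_1 = 7; cx_2 = 8; cy_2 = 8.5; r_2 = 2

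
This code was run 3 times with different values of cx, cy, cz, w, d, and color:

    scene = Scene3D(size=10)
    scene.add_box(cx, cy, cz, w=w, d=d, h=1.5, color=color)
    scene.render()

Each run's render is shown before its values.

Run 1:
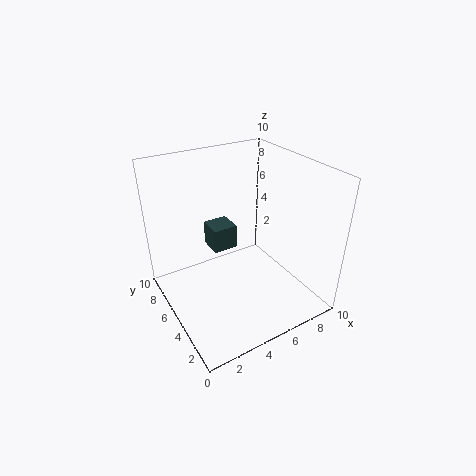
cx = 2.5; cy = 3.5; cz = 5.5; w = 1.5; d = 1.5; color = 'darkslategray'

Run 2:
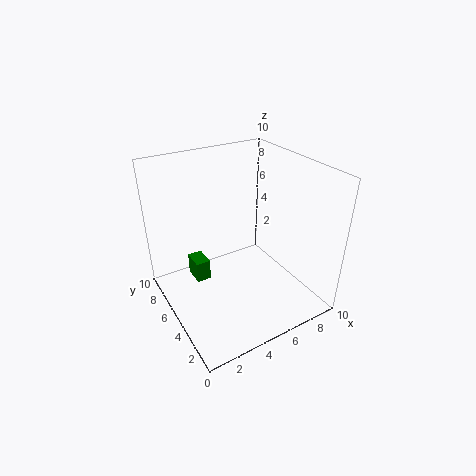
cx = 2; cy = 5.5; cz = 2; w = 1; d = 1.5; color = 'green'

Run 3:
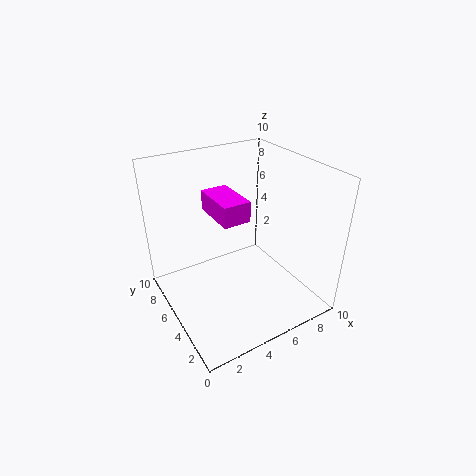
cx = 4; cy = 5; cz = 6; w = 2; d = 3.5; color = 'magenta'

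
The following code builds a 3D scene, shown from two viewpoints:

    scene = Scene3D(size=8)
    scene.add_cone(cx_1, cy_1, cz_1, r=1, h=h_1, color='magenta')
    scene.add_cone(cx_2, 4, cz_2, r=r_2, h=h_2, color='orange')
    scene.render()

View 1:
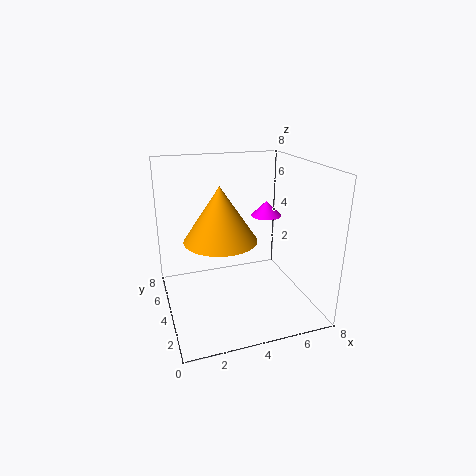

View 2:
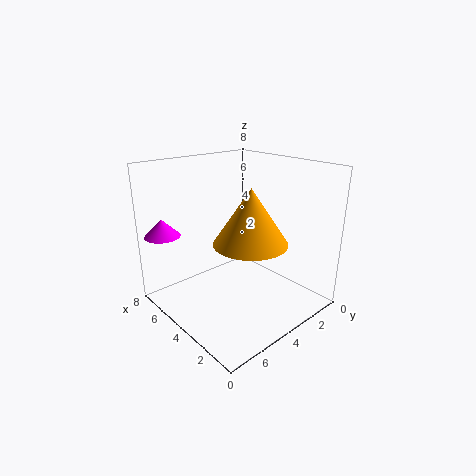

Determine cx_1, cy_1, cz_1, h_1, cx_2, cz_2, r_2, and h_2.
cx_1 = 7
cy_1 = 7
cz_1 = 4
h_1 = 1
cx_2 = 3
cz_2 = 4
r_2 = 2
h_2 = 3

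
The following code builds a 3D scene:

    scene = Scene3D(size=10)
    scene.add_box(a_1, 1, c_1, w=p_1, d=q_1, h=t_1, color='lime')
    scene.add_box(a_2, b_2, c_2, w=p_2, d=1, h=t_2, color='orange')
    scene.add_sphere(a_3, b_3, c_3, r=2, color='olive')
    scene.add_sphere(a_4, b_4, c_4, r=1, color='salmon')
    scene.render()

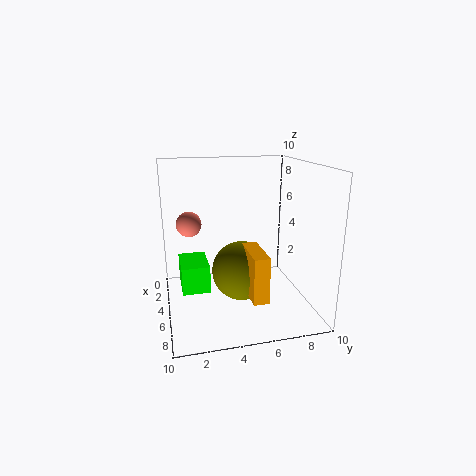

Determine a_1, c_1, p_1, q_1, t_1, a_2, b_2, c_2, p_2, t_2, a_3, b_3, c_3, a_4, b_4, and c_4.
a_1 = 2
c_1 = 1
p_1 = 3
q_1 = 2
t_1 = 2
a_2 = 6
b_2 = 5
c_2 = 2
p_2 = 3
t_2 = 3
a_3 = 6
b_3 = 5
c_3 = 3
a_4 = 1
b_4 = 2
c_4 = 5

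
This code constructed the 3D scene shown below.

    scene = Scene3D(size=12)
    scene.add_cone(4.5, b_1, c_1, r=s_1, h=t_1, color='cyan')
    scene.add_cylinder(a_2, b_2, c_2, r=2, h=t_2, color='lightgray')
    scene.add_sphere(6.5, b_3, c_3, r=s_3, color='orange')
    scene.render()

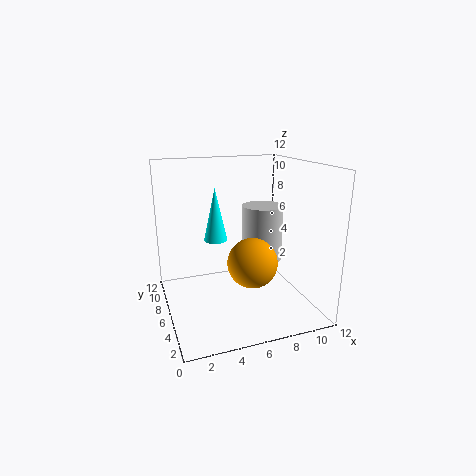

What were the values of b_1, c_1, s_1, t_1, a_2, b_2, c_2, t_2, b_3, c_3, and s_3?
b_1 = 7.5; c_1 = 5.5; s_1 = 1; t_1 = 4.5; a_2 = 10; b_2 = 10; c_2 = 2; t_2 = 5.5; b_3 = 4; c_3 = 4.5; s_3 = 2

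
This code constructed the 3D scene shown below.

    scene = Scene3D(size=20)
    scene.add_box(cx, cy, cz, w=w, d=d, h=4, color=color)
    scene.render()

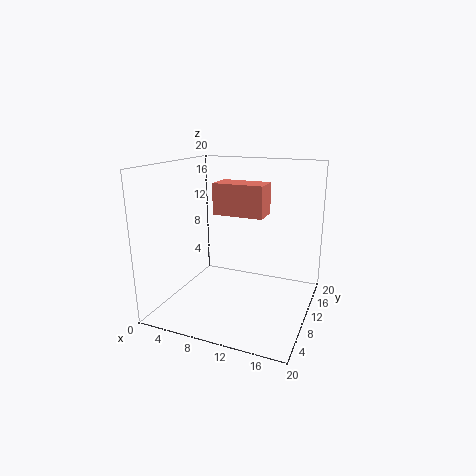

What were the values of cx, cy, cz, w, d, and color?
cx = 8
cy = 6.5
cz = 14
w = 6.5
d = 3.5
color = 'salmon'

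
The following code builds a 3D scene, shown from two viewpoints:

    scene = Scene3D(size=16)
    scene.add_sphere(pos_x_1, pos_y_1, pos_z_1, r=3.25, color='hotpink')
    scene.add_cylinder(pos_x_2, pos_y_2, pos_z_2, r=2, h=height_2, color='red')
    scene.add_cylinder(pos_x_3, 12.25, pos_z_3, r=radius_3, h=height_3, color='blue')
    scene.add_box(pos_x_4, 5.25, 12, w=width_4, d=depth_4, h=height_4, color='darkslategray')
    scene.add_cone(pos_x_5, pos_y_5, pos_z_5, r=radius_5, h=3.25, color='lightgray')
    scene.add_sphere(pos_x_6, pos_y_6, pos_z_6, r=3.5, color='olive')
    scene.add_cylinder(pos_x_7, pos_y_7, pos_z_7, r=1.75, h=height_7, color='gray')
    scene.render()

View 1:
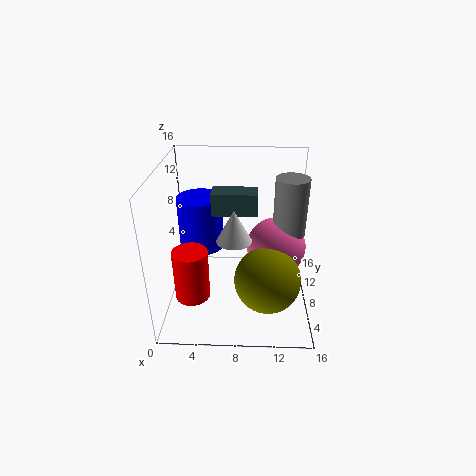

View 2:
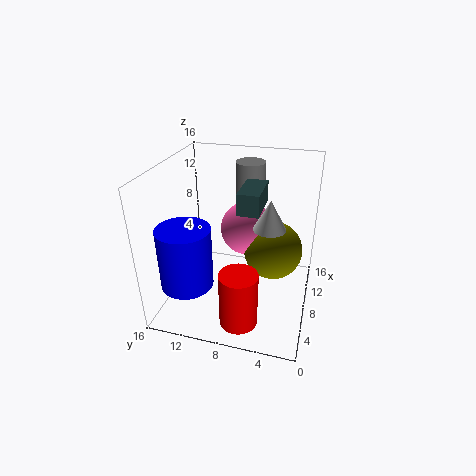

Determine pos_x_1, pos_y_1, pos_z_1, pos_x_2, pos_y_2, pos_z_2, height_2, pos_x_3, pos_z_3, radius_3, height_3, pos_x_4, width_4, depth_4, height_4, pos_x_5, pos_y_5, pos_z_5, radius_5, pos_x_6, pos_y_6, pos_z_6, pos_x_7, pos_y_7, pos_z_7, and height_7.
pos_x_1 = 12.25, pos_y_1 = 8, pos_z_1 = 7, pos_x_2 = 2.75, pos_y_2 = 6.5, pos_z_2 = 1, height_2 = 6, pos_x_3 = 3.25, pos_z_3 = 4.5, radius_3 = 2.75, height_3 = 6.5, pos_x_4 = 5.5, width_4 = 4.5, depth_4 = 2.25, height_4 = 2.25, pos_x_5 = 7.75, pos_y_5 = 4.5, pos_z_5 = 9.75, radius_5 = 1.75, pos_x_6 = 11.25, pos_y_6 = 4.5, pos_z_6 = 5, pos_x_7 = 13.5, pos_y_7 = 8, pos_z_7 = 8.75, height_7 = 6.25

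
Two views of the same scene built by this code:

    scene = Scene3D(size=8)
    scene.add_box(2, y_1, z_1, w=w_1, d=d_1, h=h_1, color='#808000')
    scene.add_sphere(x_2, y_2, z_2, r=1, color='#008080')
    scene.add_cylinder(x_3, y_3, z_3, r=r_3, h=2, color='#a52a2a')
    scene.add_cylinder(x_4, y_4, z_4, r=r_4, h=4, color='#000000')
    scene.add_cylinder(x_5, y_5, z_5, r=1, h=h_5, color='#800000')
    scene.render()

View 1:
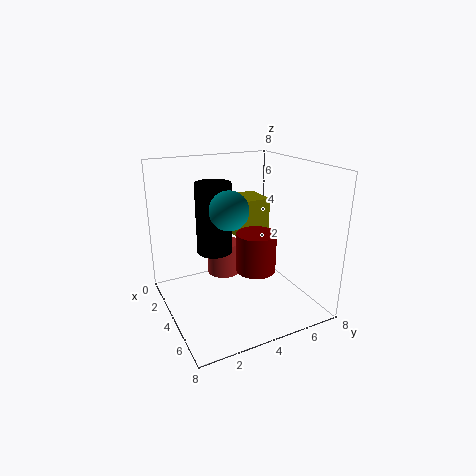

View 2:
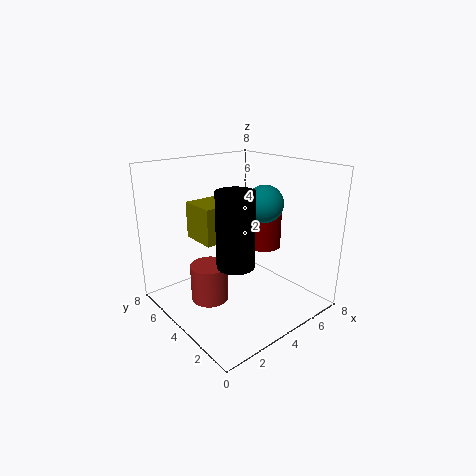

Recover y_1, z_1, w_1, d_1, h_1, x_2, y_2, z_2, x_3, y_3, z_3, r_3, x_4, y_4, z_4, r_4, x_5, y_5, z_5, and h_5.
y_1 = 4, z_1 = 4, w_1 = 2, d_1 = 2, h_1 = 2, x_2 = 5, y_2 = 3, z_2 = 6, x_3 = 2, y_3 = 4, z_3 = 1, r_3 = 1, x_4 = 3, y_4 = 3, z_4 = 3, r_4 = 1, x_5 = 6, y_5 = 4, z_5 = 3, h_5 = 2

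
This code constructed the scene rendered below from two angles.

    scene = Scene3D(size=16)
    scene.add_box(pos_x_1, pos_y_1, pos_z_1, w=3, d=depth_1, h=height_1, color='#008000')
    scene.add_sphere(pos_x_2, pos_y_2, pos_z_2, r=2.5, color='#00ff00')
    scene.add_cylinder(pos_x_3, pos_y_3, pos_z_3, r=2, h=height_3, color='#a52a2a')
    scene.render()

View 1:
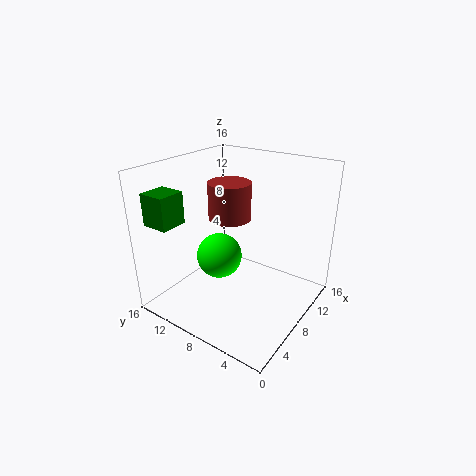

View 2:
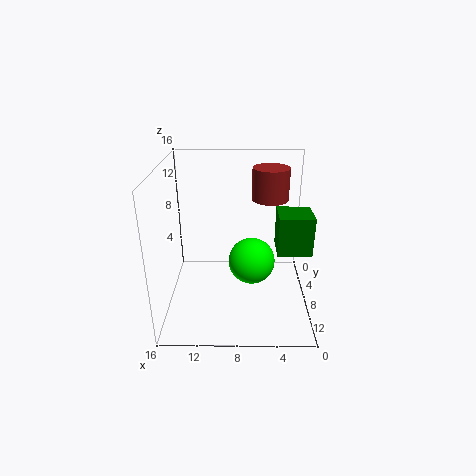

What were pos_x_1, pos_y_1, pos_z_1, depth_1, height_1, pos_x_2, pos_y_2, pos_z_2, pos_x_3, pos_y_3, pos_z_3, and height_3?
pos_x_1 = 1.5
pos_y_1 = 12.5
pos_z_1 = 10
depth_1 = 3
height_1 = 3.5
pos_x_2 = 6.5
pos_y_2 = 9.5
pos_z_2 = 6
pos_x_3 = 4.5
pos_y_3 = 6.5
pos_z_3 = 12
height_3 = 3.5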